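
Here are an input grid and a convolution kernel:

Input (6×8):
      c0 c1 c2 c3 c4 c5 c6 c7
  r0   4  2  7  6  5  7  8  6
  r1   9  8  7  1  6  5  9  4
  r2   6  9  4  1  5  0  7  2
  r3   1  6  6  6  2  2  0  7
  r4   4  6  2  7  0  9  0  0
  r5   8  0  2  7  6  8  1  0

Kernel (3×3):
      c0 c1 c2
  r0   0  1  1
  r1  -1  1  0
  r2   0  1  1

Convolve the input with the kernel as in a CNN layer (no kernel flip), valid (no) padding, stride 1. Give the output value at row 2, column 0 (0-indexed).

26

The receptive field on the input at this output position is [6 9 4 / 1 6 6 / 4 6 2]. Elementwise product with the kernel and sum: 9·1 + 4·1 + 1·-1 + 6·1 + 6·1 + 2·1.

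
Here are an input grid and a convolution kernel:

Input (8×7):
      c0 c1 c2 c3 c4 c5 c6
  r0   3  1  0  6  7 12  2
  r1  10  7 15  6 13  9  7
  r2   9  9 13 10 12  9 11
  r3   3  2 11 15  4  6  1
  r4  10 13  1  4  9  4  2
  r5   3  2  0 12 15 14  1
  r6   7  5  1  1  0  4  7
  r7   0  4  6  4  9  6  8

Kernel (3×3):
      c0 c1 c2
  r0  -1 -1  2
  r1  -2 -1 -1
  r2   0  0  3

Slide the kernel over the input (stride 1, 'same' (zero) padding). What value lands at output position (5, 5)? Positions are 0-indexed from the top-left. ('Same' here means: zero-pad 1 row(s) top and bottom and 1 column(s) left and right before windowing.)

-33

The receptive field on the zero-padded input at this output position is [9 4 2 / 15 14 1 / 0 4 7]. Elementwise product with the kernel and sum: 9·-1 + 4·-1 + 2·2 + 15·-2 + 14·-1 + 1·-1 + 7·3.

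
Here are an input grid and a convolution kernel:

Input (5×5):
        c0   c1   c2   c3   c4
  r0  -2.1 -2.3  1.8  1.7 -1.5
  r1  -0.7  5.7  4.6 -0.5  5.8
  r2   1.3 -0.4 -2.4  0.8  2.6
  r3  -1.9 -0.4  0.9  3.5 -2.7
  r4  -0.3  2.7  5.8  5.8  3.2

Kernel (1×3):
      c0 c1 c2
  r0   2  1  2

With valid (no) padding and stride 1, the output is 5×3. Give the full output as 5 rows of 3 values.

-2.9 0.6 2.3
13.5 15 20.3
-2.6 -1.6 1.2
-2.4 7.1 -0.1
13.7 22.8 23.8

Output[0,0]: The receptive field on the input at this output position is [-2.1 -2.3 1.8]. Elementwise product with the kernel and sum: -2.1·2 + -2.3·1 + 1.8·2.
Output[0,1]: The receptive field on the input at this output position is [-2.3 1.8 1.7]. Elementwise product with the kernel and sum: -2.3·2 + 1.8·1 + 1.7·2.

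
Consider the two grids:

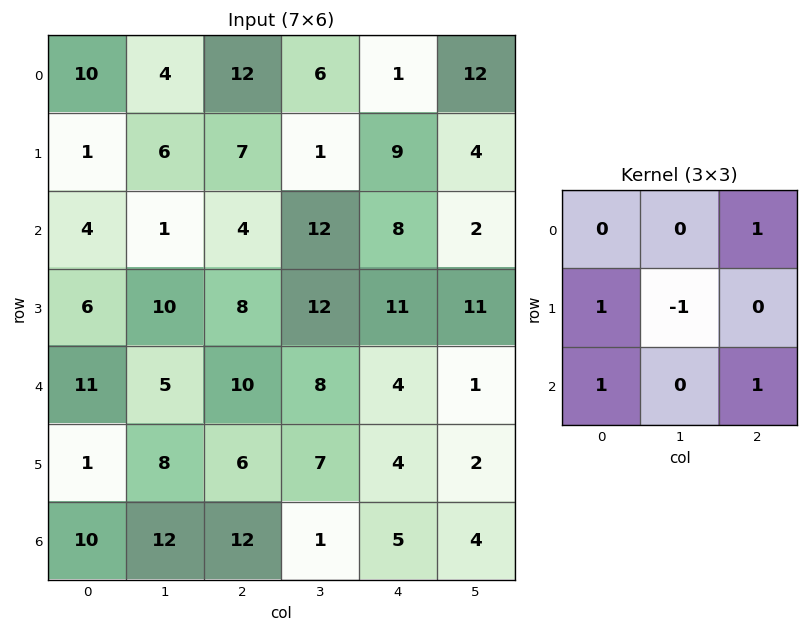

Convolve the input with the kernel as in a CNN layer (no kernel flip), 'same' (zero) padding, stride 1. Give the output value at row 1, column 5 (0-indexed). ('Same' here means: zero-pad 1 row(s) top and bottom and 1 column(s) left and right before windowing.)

13

The receptive field on the zero-padded input at this output position is [1 12 0 / 9 4 0 / 8 2 0]. Elementwise product with the kernel and sum: 0·1 + 9·1 + 4·-1 + 8·1 + 0·1.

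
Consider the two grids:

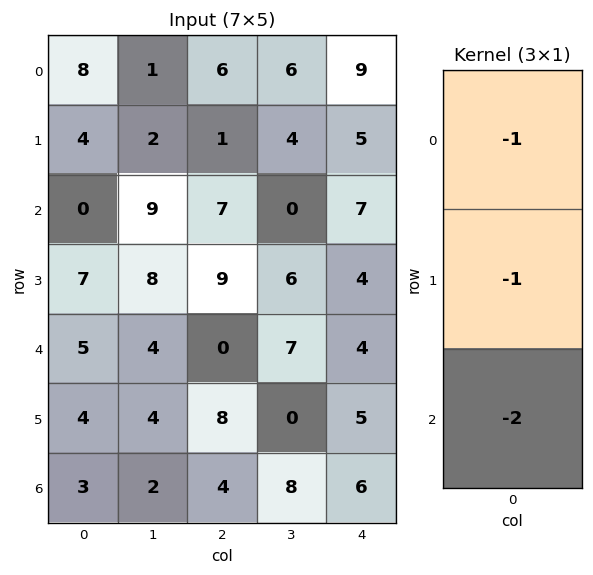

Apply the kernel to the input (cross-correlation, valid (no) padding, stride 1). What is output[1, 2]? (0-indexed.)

-26

The receptive field on the input at this output position is [1 / 7 / 9]. Elementwise product with the kernel and sum: 1·-1 + 7·-1 + 9·-2.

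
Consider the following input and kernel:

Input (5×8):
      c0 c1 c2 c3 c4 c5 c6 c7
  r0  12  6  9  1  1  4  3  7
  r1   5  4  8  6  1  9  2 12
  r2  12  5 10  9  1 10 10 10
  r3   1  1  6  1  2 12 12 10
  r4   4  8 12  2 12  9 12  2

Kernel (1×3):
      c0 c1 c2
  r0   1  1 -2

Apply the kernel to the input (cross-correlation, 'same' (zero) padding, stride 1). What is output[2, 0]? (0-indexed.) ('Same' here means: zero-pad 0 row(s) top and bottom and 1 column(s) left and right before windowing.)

The receptive field on the zero-padded input at this output position is [0 12 5]. Elementwise product with the kernel and sum: 0·1 + 12·1 + 5·-2.

2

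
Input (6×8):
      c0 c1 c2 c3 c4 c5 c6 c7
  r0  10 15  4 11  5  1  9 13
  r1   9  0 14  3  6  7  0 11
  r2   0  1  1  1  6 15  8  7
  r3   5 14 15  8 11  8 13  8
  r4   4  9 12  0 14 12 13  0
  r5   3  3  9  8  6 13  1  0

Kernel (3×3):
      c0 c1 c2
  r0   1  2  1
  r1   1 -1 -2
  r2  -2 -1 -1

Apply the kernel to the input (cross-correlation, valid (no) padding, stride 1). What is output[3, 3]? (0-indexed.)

-35

The receptive field on the input at this output position is [8 11 8 / 0 14 12 / 8 6 13]. Elementwise product with the kernel and sum: 8·1 + 11·2 + 8·1 + 0·1 + 14·-1 + 12·-2 + 8·-2 + 6·-1 + 13·-1.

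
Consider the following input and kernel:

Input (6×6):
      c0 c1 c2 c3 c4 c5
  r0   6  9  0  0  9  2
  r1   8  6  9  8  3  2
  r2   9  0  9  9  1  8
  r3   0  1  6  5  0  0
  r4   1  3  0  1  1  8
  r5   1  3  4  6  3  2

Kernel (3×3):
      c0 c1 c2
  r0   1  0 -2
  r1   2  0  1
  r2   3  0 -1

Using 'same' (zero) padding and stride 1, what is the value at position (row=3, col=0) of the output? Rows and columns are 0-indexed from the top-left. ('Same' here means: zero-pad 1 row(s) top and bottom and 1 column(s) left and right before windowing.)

The receptive field on the zero-padded input at this output position is [0 9 0 / 0 0 1 / 0 1 3]. Elementwise product with the kernel and sum: 0·1 + 0·-2 + 0·2 + 1·1 + 0·3 + 3·-1.

-2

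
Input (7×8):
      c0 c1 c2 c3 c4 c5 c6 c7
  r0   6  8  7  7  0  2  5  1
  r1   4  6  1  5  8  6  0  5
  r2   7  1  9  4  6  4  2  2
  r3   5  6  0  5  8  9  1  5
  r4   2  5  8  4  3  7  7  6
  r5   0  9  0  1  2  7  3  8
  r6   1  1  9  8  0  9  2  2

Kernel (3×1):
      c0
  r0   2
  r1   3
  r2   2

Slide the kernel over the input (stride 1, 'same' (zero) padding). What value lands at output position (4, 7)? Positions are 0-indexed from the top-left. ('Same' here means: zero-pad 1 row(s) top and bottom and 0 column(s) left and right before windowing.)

The receptive field on the zero-padded input at this output position is [5 / 6 / 8]. Elementwise product with the kernel and sum: 5·2 + 6·3 + 8·2.

44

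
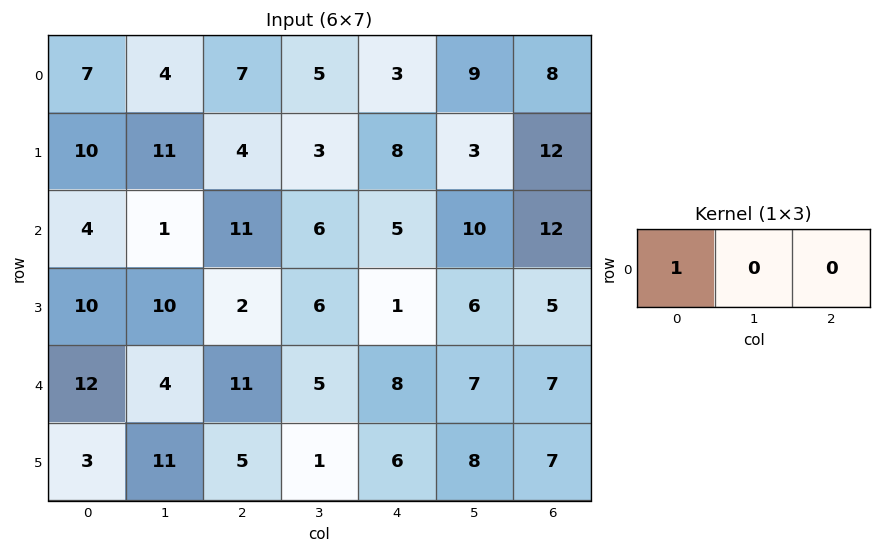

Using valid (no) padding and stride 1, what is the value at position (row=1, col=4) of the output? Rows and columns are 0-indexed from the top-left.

The receptive field on the input at this output position is [8 3 12]. Elementwise product with the kernel and sum: 8·1.

8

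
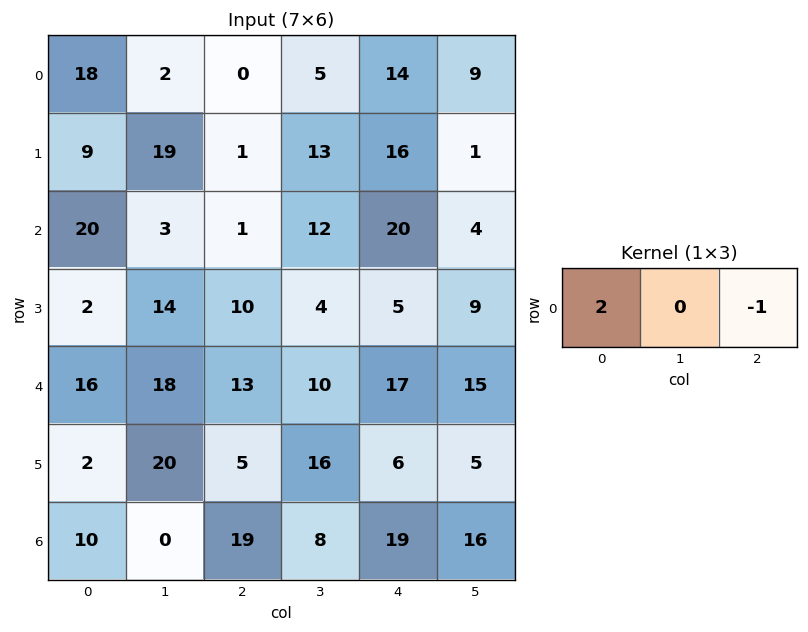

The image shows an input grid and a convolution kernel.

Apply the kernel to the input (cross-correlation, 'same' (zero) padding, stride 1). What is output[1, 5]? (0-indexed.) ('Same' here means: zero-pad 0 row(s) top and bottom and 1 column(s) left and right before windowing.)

The receptive field on the zero-padded input at this output position is [16 1 0]. Elementwise product with the kernel and sum: 16·2 + 0·-1.

32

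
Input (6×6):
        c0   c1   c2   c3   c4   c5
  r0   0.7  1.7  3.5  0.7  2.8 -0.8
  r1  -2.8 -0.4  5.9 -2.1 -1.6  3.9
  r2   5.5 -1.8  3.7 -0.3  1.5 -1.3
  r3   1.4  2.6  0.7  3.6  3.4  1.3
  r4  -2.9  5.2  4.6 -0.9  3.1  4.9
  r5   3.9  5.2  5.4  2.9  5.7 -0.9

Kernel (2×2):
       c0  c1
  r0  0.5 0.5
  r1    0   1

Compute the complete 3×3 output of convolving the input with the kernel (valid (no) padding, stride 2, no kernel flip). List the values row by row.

Output[0,0]: The receptive field on the input at this output position is [0.7 1.7 / -2.8 -0.4]. Elementwise product with the kernel and sum: 0.7·0.5 + 1.7·0.5 + -0.4·1.

0.8 0 4.9
4.45 5.3 1.4
6.35 4.75 3.1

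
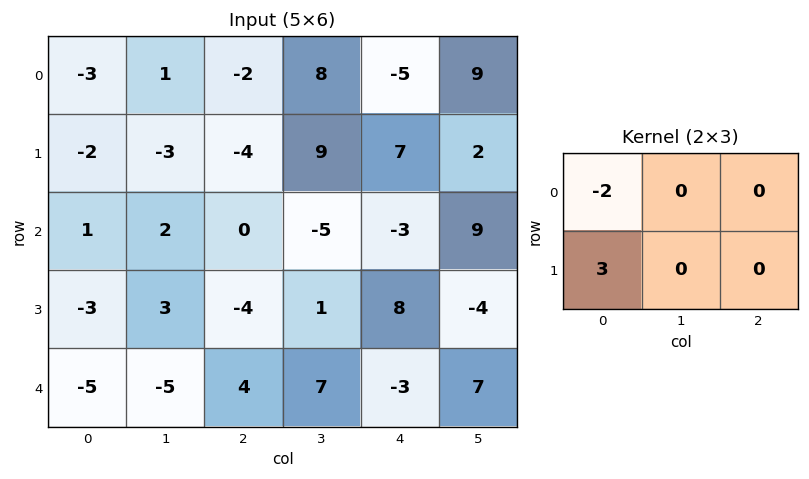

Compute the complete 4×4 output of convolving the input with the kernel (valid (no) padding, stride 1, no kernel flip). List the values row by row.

Output[0,0]: The receptive field on the input at this output position is [-3 1 -2 / -2 -3 -4]. Elementwise product with the kernel and sum: -3·-2 + -2·3.
Output[0,1]: The receptive field on the input at this output position is [1 -2 8 / -3 -4 9]. Elementwise product with the kernel and sum: 1·-2 + -3·3.

0 -11 -8 11
7 12 8 -33
-11 5 -12 13
-9 -21 20 19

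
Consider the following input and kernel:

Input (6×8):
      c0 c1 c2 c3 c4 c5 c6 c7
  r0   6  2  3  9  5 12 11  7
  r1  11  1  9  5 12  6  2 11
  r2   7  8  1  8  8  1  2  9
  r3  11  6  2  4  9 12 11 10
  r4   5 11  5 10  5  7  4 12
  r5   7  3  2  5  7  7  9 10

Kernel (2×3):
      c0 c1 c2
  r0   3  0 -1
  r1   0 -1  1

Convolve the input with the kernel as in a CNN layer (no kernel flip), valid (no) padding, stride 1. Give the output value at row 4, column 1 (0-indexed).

The receptive field on the input at this output position is [11 5 10 / 3 2 5]. Elementwise product with the kernel and sum: 11·3 + 10·-1 + 2·-1 + 5·1.

26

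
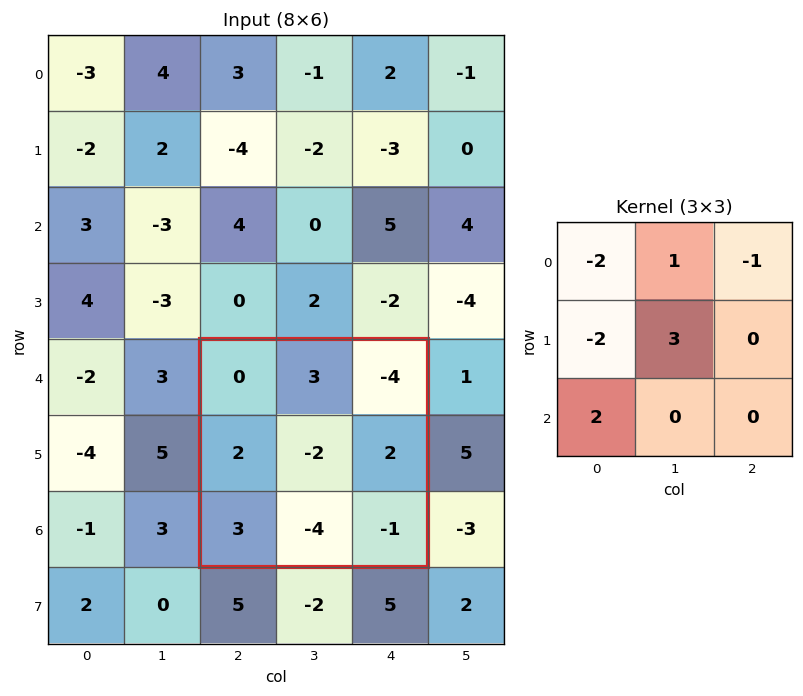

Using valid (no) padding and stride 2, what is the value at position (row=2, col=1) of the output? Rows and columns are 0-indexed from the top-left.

3

The receptive field on the input at this output position is [0 3 -4 / 2 -2 2 / 3 -4 -1]. Elementwise product with the kernel and sum: 0·-2 + 3·1 + -4·-1 + 2·-2 + -2·3 + 3·2.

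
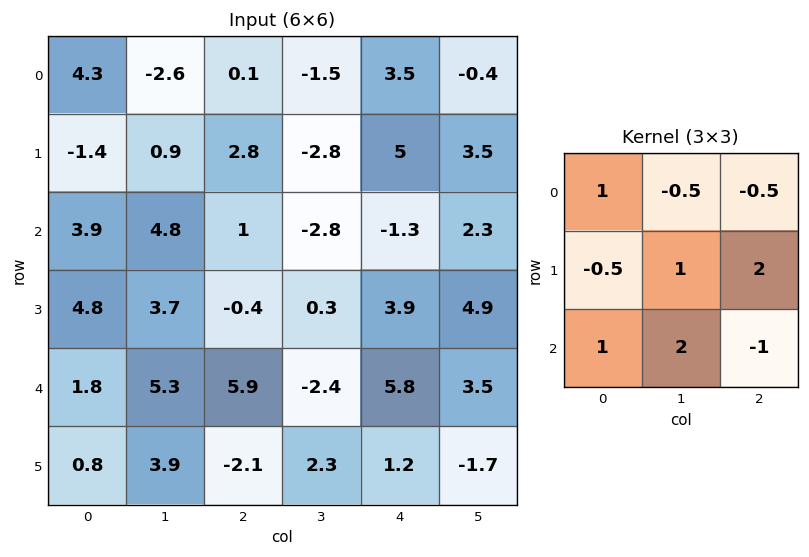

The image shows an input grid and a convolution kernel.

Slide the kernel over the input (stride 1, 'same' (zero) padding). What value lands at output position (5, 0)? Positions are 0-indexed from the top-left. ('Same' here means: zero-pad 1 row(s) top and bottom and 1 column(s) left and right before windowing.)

The receptive field on the zero-padded input at this output position is [0 1.8 5.3 / 0 0.8 3.9 / 0 0 0]. Elementwise product with the kernel and sum: 0·1 + 1.8·-0.5 + 5.3·-0.5 + 0·-0.5 + 0.8·1 + 3.9·2 + 0·1 + 0·2 + 0·-1.

5.05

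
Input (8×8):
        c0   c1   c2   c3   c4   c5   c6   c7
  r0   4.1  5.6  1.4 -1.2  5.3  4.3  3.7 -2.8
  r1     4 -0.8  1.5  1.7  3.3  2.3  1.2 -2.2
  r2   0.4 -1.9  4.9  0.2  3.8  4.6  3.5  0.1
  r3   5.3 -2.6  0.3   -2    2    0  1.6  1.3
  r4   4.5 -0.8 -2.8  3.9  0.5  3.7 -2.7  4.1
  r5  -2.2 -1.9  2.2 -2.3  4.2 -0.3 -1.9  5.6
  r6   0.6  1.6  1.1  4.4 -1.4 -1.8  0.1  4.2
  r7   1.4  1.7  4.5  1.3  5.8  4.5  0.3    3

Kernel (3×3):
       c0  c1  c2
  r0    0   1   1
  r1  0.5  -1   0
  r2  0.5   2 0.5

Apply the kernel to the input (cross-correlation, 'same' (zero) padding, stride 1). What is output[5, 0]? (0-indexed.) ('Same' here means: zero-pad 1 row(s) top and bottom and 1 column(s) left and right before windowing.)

7.9

The receptive field on the zero-padded input at this output position is [0 4.5 -0.8 / 0 -2.2 -1.9 / 0 0.6 1.6]. Elementwise product with the kernel and sum: 4.5·1 + -0.8·1 + 0·0.5 + -2.2·-1 + 0·0.5 + 0.6·2 + 1.6·0.5.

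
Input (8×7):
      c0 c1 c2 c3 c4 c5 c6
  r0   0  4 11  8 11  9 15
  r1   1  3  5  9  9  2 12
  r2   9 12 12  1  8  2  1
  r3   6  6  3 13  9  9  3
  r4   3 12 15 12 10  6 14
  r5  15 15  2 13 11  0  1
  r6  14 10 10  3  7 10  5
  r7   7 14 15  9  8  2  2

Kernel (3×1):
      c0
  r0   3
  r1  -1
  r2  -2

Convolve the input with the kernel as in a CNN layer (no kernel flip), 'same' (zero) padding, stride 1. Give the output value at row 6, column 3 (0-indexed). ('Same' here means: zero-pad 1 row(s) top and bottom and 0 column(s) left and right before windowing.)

The receptive field on the zero-padded input at this output position is [13 / 3 / 9]. Elementwise product with the kernel and sum: 13·3 + 3·-1 + 9·-2.

18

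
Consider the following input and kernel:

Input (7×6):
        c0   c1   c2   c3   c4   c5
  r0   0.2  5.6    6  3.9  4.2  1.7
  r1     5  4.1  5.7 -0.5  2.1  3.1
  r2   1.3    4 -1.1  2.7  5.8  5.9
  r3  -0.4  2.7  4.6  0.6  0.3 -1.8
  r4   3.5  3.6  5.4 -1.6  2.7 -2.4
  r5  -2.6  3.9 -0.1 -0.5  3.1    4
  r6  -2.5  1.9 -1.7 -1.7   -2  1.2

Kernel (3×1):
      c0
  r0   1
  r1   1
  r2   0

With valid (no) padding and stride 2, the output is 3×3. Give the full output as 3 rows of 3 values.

5.2 11.7 6.3
0.9 3.5 6.1
0.9 5.3 5.8

Output[0,0]: The receptive field on the input at this output position is [0.2 / 5 / 1.3]. Elementwise product with the kernel and sum: 0.2·1 + 5·1.
Output[0,1]: The receptive field on the input at this output position is [6 / 5.7 / -1.1]. Elementwise product with the kernel and sum: 6·1 + 5.7·1.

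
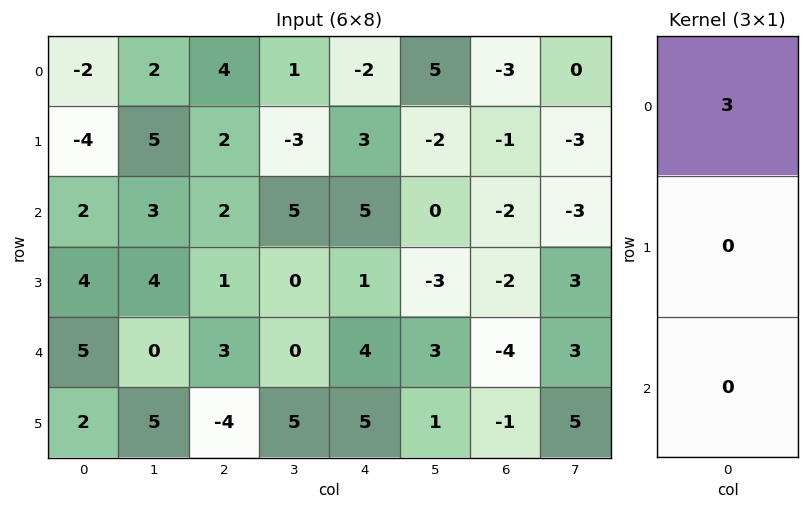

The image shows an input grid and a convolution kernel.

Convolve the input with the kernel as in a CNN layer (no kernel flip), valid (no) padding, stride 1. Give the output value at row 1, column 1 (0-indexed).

15

The receptive field on the input at this output position is [5 / 3 / 4]. Elementwise product with the kernel and sum: 5·3.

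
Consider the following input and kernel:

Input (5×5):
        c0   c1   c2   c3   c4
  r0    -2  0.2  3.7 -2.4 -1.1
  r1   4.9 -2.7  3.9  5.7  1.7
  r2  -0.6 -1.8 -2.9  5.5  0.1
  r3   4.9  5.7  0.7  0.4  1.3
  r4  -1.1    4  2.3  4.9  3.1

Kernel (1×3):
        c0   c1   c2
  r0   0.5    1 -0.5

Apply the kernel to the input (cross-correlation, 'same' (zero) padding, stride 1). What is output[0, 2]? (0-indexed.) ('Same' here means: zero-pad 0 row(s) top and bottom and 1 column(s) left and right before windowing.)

5

The receptive field on the zero-padded input at this output position is [0.2 3.7 -2.4]. Elementwise product with the kernel and sum: 0.2·0.5 + 3.7·1 + -2.4·-0.5.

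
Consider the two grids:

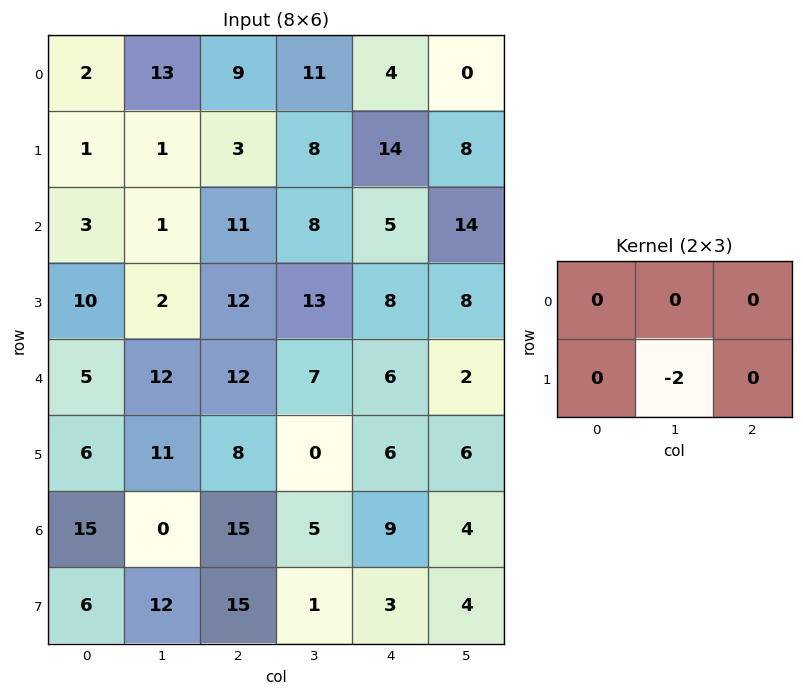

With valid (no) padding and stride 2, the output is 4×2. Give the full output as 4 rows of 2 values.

-2 -16
-4 -26
-22 0
-24 -2

Output[0,0]: The receptive field on the input at this output position is [2 13 9 / 1 1 3]. Elementwise product with the kernel and sum: 1·-2.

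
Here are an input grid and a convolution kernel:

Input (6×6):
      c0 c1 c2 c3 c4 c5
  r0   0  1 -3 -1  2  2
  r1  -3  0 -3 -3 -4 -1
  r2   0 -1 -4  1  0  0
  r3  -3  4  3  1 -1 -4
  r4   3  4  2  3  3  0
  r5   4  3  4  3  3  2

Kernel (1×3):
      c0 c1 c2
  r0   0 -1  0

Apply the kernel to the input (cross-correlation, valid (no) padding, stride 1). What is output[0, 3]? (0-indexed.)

-2

The receptive field on the input at this output position is [-1 2 2]. Elementwise product with the kernel and sum: 2·-1.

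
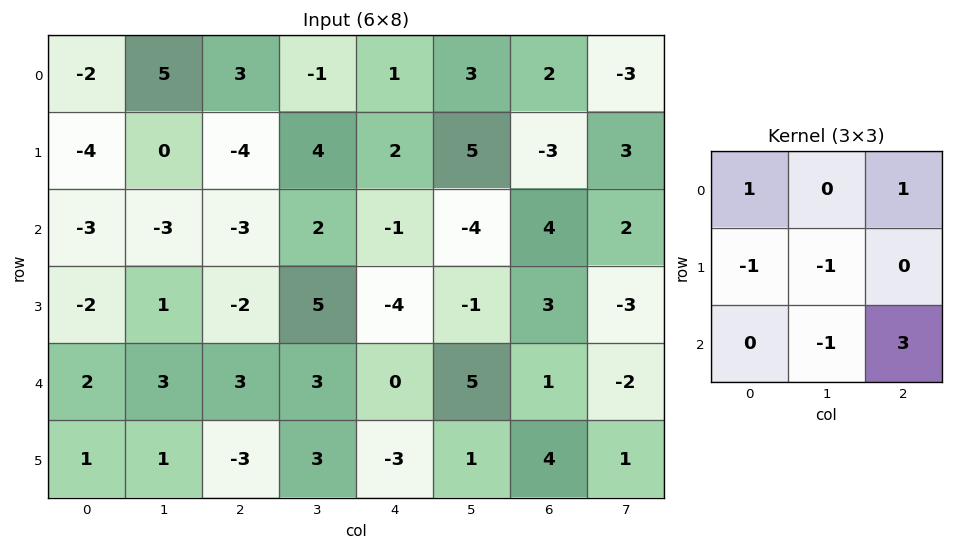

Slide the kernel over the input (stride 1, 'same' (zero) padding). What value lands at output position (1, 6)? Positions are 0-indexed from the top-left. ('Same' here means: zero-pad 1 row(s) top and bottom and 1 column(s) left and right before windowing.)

0

The receptive field on the zero-padded input at this output position is [3 2 -3 / 5 -3 3 / -4 4 2]. Elementwise product with the kernel and sum: 3·1 + -3·1 + 5·-1 + -3·-1 + 4·-1 + 2·3.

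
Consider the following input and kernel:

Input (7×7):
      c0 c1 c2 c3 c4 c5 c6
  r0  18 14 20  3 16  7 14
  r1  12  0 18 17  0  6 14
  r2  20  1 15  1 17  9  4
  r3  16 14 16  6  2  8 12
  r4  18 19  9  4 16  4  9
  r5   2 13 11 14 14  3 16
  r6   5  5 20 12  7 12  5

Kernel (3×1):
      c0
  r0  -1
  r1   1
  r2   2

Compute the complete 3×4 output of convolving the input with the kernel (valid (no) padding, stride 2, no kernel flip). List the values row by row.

34 28 18 8
32 19 17 26
-6 42 12 17

Output[0,0]: The receptive field on the input at this output position is [18 / 12 / 20]. Elementwise product with the kernel and sum: 18·-1 + 12·1 + 20·2.
Output[0,1]: The receptive field on the input at this output position is [20 / 18 / 15]. Elementwise product with the kernel and sum: 20·-1 + 18·1 + 15·2.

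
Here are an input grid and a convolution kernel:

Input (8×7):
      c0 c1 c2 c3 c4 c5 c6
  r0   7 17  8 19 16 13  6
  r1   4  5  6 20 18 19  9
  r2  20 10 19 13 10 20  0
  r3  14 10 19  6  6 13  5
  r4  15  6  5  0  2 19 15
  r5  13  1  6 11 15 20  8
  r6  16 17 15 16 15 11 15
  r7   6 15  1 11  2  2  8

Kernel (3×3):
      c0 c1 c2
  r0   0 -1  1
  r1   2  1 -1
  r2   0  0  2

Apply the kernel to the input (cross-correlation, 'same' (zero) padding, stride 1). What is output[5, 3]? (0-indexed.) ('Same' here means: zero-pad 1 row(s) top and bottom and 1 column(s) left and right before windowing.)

40

The receptive field on the zero-padded input at this output position is [5 0 2 / 6 11 15 / 15 16 15]. Elementwise product with the kernel and sum: 0·-1 + 2·1 + 6·2 + 11·1 + 15·-1 + 15·2.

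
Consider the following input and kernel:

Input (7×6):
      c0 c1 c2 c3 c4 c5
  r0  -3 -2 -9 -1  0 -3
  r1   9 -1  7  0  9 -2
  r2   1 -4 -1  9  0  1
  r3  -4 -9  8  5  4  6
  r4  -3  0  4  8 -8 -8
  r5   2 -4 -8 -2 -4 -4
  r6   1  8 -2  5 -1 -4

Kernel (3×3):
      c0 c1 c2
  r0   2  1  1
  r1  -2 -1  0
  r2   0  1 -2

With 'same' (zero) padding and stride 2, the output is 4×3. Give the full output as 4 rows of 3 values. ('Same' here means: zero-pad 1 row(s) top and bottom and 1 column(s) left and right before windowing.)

14 20 15
21 12 -19
0 -13 16
-3 -32 -21

Output[0,0]: The receptive field on the zero-padded input at this output position is [0 0 0 / 0 -3 -2 / 0 9 -1]. Elementwise product with the kernel and sum: 0·2 + 0·1 + 0·1 + 0·-2 + -3·-1 + 9·1 + -1·-2.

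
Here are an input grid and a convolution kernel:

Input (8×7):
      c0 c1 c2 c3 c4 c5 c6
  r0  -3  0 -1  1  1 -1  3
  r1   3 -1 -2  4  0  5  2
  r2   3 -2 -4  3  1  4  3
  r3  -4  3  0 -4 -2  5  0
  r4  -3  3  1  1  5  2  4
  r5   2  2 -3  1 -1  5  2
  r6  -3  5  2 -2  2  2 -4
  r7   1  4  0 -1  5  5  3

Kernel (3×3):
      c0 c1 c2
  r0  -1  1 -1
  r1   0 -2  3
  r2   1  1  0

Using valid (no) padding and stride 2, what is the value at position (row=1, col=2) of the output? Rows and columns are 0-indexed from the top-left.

The receptive field on the input at this output position is [1 4 3 / -2 5 0 / 5 2 4]. Elementwise product with the kernel and sum: 1·-1 + 4·1 + 3·-1 + 5·-2 + 0·3 + 5·1 + 2·1.

-3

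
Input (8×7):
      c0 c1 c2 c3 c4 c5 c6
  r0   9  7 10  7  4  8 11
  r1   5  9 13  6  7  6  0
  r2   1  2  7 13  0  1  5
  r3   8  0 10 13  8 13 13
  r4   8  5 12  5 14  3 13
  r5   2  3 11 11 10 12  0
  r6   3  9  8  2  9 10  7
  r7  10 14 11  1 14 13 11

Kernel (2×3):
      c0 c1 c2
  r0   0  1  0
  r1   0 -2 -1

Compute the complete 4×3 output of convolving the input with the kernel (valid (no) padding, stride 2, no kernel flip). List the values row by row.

Output[0,0]: The receptive field on the input at this output position is [9 7 10 / 5 9 13]. Elementwise product with the kernel and sum: 7·1 + 9·-2 + 13·-1.
Output[0,1]: The receptive field on the input at this output position is [10 7 4 / 13 6 7]. Elementwise product with the kernel and sum: 7·1 + 6·-2 + 7·-1.

-24 -12 -4
-8 -21 -38
-12 -27 -21
-30 -14 -27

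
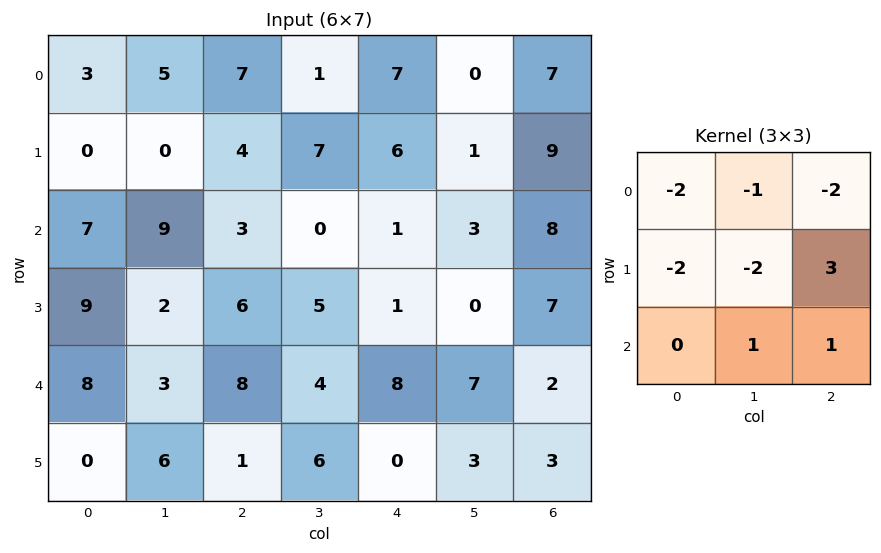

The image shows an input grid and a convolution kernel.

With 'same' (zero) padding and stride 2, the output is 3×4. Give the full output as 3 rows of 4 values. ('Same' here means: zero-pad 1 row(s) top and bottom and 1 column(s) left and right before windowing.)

9 -10 -9 -5
24 -31 -14 -26
-14 -23 -11 -22

Output[0,0]: The receptive field on the zero-padded input at this output position is [0 0 0 / 0 3 5 / 0 0 0]. Elementwise product with the kernel and sum: 0·-2 + 0·-1 + 0·-2 + 0·-2 + 3·-2 + 5·3 + 0·1 + 0·1.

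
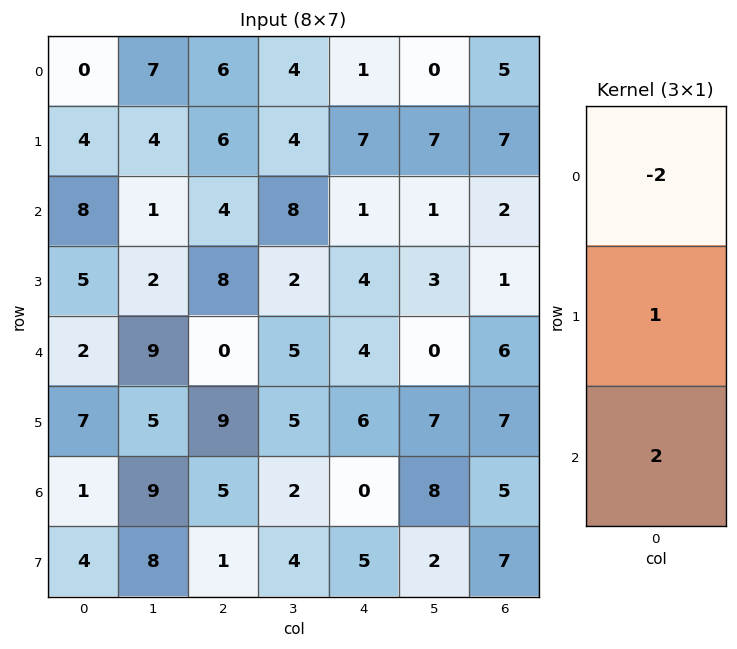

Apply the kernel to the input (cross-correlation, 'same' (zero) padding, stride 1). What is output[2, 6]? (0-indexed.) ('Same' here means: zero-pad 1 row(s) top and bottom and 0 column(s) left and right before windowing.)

-10

The receptive field on the zero-padded input at this output position is [7 / 2 / 1]. Elementwise product with the kernel and sum: 7·-2 + 2·1 + 1·2.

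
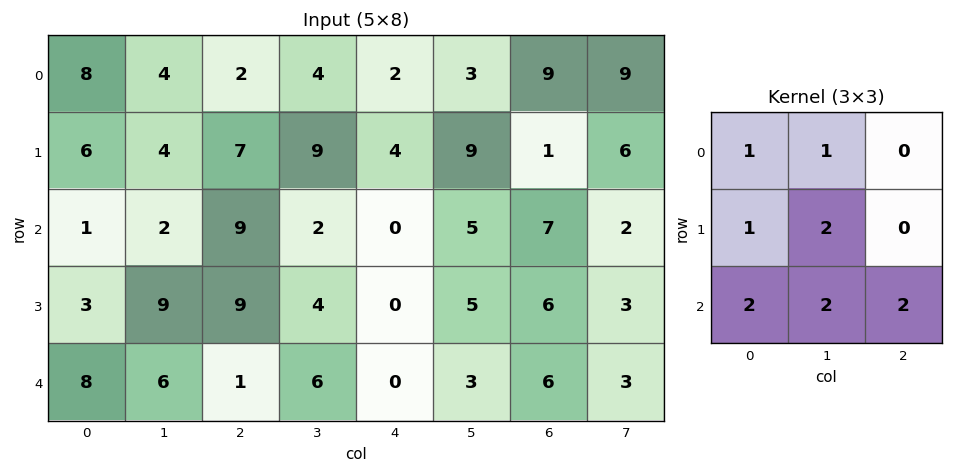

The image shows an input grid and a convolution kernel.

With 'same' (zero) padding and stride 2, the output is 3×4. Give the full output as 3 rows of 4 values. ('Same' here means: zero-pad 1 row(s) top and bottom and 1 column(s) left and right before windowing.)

Output[0,0]: The receptive field on the zero-padded input at this output position is [0 0 0 / 0 8 4 / 0 6 4]. Elementwise product with the kernel and sum: 0·1 + 0·1 + 0·1 + 8·2 + 0·2 + 6·2 + 4·2.
Output[0,1]: The receptive field on the zero-padded input at this output position is [0 0 0 / 4 2 4 / 4 7 9]. Elementwise product with the kernel and sum: 0·1 + 0·1 + 4·1 + 2·2 + 4·2 + 7·2 + 9·2.

36 48 52 53
32 75 33 57
19 26 10 26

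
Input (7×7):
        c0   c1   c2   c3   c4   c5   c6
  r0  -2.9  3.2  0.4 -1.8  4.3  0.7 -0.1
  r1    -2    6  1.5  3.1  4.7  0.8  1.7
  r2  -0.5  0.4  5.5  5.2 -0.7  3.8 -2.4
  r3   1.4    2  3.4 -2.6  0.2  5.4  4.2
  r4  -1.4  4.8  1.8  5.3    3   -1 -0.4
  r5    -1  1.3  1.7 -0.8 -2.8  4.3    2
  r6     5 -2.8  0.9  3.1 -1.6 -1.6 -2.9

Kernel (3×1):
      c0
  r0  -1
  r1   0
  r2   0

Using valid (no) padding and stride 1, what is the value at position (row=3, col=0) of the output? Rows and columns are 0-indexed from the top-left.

The receptive field on the input at this output position is [1.4 / -1.4 / -1]. Elementwise product with the kernel and sum: 1.4·-1.

-1.4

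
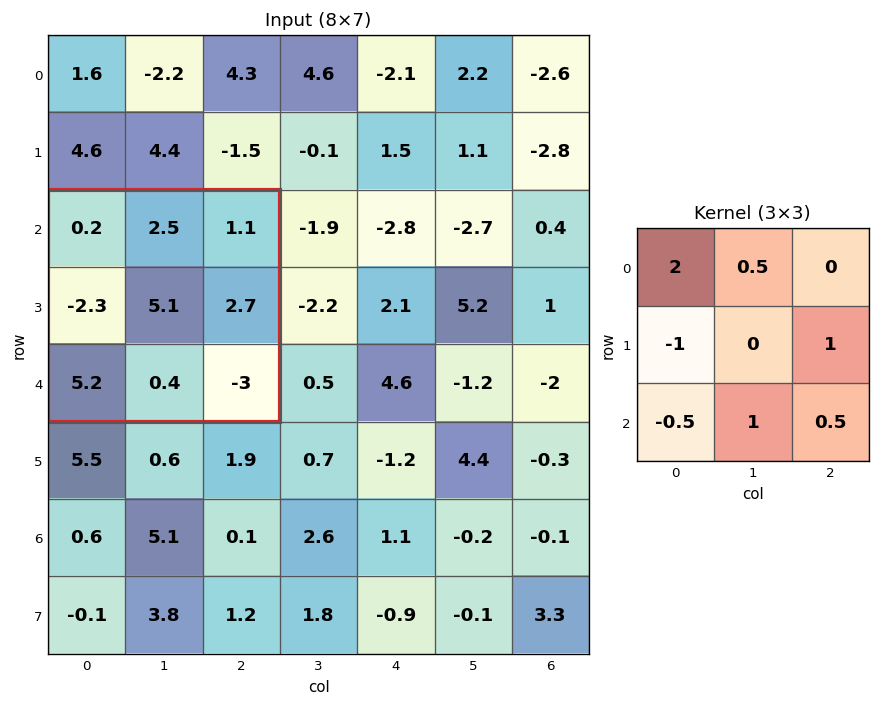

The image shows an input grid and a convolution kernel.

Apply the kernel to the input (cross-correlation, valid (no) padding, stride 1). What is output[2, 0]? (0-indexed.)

2.95

The receptive field on the input at this output position is [0.2 2.5 1.1 / -2.3 5.1 2.7 / 5.2 0.4 -3]. Elementwise product with the kernel and sum: 0.2·2 + 2.5·0.5 + -2.3·-1 + 2.7·1 + 5.2·-0.5 + 0.4·1 + -3·0.5.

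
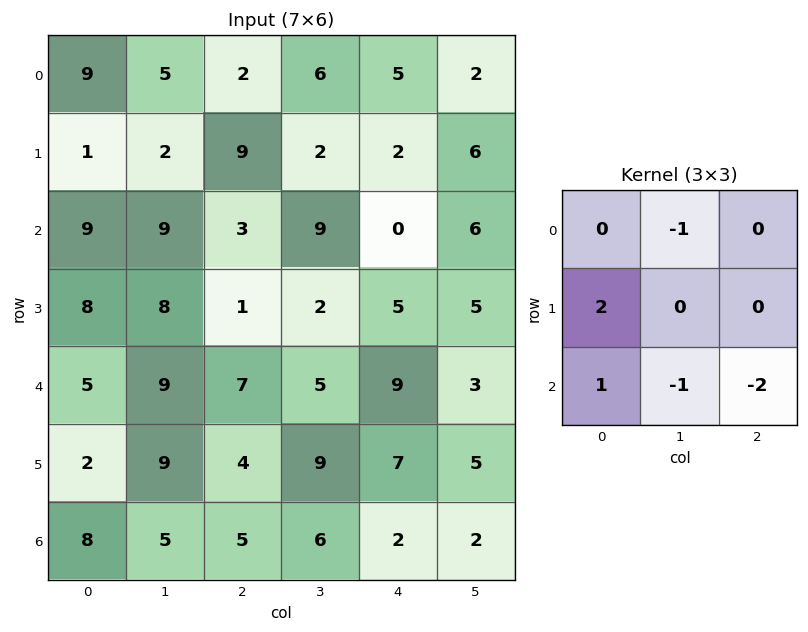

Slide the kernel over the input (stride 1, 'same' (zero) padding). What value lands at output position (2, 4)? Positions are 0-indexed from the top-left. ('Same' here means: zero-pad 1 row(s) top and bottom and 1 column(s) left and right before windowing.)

3

The receptive field on the zero-padded input at this output position is [2 2 6 / 9 0 6 / 2 5 5]. Elementwise product with the kernel and sum: 2·-1 + 9·2 + 2·1 + 5·-1 + 5·-2.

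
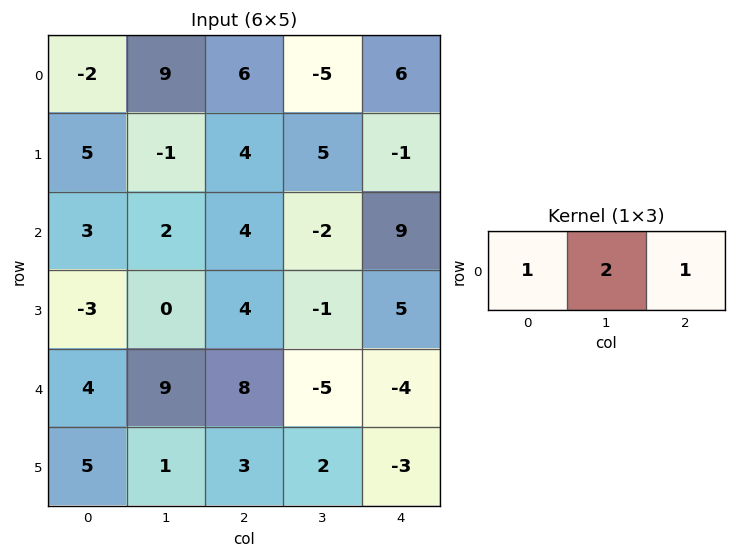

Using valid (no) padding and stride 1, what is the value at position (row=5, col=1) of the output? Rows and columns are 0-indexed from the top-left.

The receptive field on the input at this output position is [1 3 2]. Elementwise product with the kernel and sum: 1·1 + 3·2 + 2·1.

9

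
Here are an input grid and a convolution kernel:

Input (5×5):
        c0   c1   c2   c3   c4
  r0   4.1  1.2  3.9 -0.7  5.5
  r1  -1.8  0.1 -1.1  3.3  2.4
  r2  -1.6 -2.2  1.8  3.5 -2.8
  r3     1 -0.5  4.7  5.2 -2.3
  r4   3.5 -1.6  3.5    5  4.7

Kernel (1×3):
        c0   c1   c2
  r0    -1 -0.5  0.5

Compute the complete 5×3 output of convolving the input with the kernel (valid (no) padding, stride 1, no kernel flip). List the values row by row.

Output[0,0]: The receptive field on the input at this output position is [4.1 1.2 3.9]. Elementwise product with the kernel and sum: 4.1·-1 + 1.2·-0.5 + 3.9·0.5.

-2.75 -3.5 -0.8
1.2 2.1 0.65
3.6 3.05 -4.95
1.6 0.75 -8.45
-0.95 2.35 -3.65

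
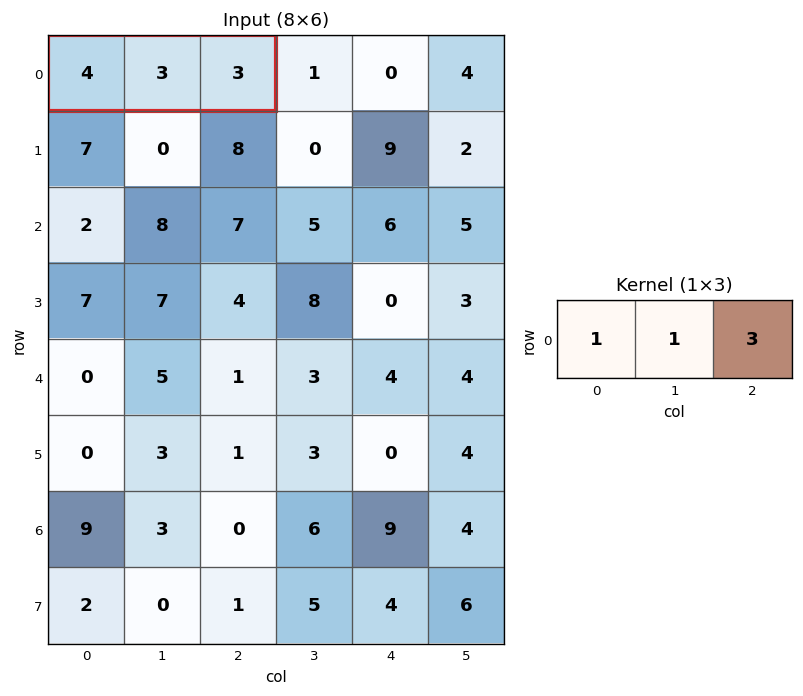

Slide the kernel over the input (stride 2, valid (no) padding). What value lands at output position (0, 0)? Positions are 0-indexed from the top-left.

The receptive field on the input at this output position is [4 3 3]. Elementwise product with the kernel and sum: 4·1 + 3·1 + 3·3.

16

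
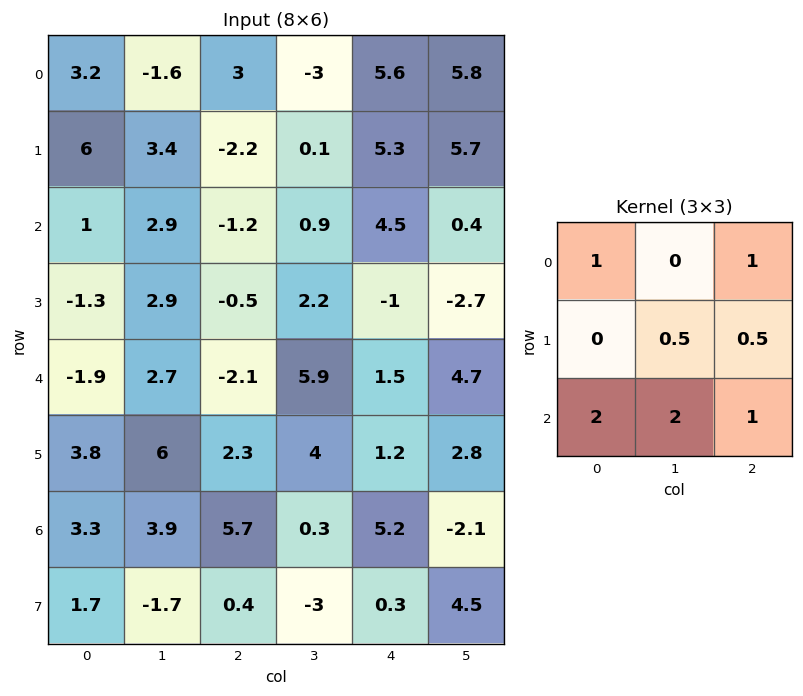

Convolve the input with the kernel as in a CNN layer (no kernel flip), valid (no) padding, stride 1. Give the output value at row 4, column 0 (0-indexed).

20.25

The receptive field on the input at this output position is [-1.9 2.7 -2.1 / 3.8 6 2.3 / 3.3 3.9 5.7]. Elementwise product with the kernel and sum: -1.9·1 + -2.1·1 + 6·0.5 + 2.3·0.5 + 3.3·2 + 3.9·2 + 5.7·1.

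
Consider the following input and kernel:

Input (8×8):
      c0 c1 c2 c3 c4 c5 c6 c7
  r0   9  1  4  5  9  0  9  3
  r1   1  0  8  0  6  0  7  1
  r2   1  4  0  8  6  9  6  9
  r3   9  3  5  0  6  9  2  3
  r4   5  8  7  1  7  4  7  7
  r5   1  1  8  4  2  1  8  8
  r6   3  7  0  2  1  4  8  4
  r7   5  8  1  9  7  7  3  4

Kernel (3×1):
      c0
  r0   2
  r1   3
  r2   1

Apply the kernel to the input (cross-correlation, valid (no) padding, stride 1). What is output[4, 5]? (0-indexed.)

The receptive field on the input at this output position is [4 / 1 / 4]. Elementwise product with the kernel and sum: 4·2 + 1·3 + 4·1.

15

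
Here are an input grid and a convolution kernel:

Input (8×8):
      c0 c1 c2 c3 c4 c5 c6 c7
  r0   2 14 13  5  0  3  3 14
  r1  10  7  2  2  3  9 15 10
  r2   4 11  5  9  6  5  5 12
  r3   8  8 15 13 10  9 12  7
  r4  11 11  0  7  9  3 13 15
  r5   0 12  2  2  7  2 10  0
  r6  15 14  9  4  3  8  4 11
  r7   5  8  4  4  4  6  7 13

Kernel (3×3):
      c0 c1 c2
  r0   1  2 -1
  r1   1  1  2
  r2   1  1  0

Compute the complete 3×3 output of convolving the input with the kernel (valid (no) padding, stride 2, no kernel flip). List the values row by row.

Output[0,0]: The receptive field on the input at this output position is [2 14 13 / 10 7 2 / 4 11 5]. Elementwise product with the kernel and sum: 2·1 + 14·2 + 13·-1 + 10·1 + 7·1 + 2·2 + 4·1 + 11·1.

53 47 56
89 72 66
78 36 42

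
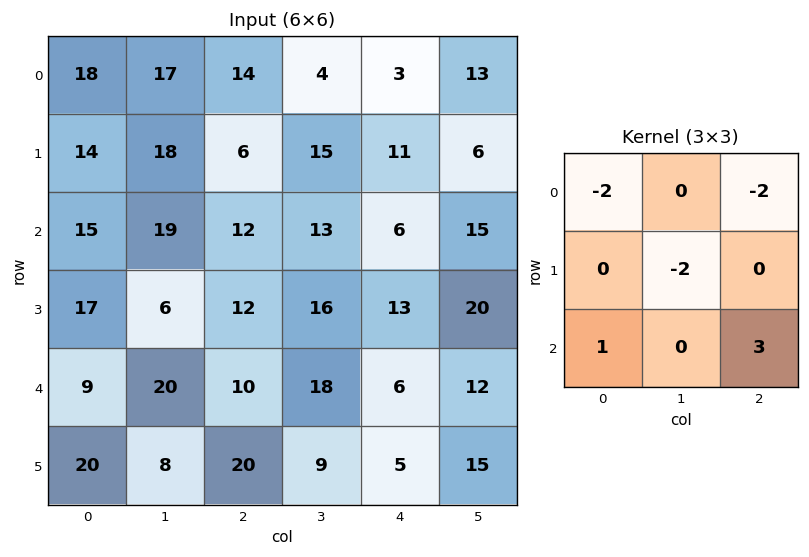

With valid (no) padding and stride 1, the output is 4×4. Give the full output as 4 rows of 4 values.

-49 4 -34 2
-25 -36 -9 22
-27 -14 -40 -28
-18 -29 -51 -30

Output[0,0]: The receptive field on the input at this output position is [18 17 14 / 14 18 6 / 15 19 12]. Elementwise product with the kernel and sum: 18·-2 + 14·-2 + 18·-2 + 15·1 + 12·3.
Output[0,1]: The receptive field on the input at this output position is [17 14 4 / 18 6 15 / 19 12 13]. Elementwise product with the kernel and sum: 17·-2 + 4·-2 + 6·-2 + 19·1 + 13·3.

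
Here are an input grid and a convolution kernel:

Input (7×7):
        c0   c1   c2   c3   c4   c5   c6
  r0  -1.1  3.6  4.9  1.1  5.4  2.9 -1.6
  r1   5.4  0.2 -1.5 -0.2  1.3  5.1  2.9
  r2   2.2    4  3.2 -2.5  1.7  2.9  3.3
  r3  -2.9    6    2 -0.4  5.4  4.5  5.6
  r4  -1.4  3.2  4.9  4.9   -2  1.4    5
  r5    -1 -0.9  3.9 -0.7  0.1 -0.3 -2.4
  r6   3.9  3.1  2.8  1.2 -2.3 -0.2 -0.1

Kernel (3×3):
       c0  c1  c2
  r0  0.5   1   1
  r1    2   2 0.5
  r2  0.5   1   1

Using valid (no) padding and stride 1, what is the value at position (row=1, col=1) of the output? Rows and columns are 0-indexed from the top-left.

The receptive field on the input at this output position is [0.2 -1.5 -0.2 / 4 3.2 -2.5 / 6 2 -0.4]. Elementwise product with the kernel and sum: 0.2·0.5 + -1.5·1 + -0.2·1 + 4·2 + 3.2·2 + -2.5·0.5 + 6·0.5 + 2·1 + -0.4·1.

16.15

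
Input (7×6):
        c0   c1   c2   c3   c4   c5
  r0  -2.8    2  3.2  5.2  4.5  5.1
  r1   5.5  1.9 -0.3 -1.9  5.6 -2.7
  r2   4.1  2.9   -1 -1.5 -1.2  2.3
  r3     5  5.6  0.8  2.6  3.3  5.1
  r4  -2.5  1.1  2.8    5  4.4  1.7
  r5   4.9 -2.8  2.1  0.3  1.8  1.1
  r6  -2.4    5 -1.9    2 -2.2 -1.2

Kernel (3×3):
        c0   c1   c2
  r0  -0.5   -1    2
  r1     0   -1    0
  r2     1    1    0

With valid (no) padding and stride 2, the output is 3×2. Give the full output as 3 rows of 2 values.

10.9 1.6
-13.95 4.8
11.15 2.2

Output[0,0]: The receptive field on the input at this output position is [-2.8 2 3.2 / 5.5 1.9 -0.3 / 4.1 2.9 -1]. Elementwise product with the kernel and sum: -2.8·-0.5 + 2·-1 + 3.2·2 + 1.9·-1 + 4.1·1 + 2.9·1.
Output[0,1]: The receptive field on the input at this output position is [3.2 5.2 4.5 / -0.3 -1.9 5.6 / -1 -1.5 -1.2]. Elementwise product with the kernel and sum: 3.2·-0.5 + 5.2·-1 + 4.5·2 + -1.9·-1 + -1·1 + -1.5·1.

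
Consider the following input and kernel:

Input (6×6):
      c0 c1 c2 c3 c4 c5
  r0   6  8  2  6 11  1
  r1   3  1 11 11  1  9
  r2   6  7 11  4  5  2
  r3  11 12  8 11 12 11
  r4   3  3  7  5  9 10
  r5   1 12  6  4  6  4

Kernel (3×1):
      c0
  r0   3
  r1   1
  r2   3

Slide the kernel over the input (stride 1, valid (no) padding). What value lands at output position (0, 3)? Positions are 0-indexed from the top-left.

41

The receptive field on the input at this output position is [6 / 11 / 4]. Elementwise product with the kernel and sum: 6·3 + 11·1 + 4·3.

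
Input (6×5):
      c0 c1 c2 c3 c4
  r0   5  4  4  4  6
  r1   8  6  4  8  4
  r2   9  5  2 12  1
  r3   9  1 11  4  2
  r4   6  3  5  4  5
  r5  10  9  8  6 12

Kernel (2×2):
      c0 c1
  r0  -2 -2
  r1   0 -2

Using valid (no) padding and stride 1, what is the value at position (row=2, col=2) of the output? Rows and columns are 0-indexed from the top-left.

The receptive field on the input at this output position is [2 12 / 11 4]. Elementwise product with the kernel and sum: 2·-2 + 12·-2 + 4·-2.

-36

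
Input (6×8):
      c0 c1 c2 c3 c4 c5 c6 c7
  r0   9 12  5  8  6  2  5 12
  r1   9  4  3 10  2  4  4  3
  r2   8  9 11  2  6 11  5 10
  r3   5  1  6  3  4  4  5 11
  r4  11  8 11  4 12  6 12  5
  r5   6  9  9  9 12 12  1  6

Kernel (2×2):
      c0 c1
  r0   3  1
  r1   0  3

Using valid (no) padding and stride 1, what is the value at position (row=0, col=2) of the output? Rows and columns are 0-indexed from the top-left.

The receptive field on the input at this output position is [5 8 / 3 10]. Elementwise product with the kernel and sum: 5·3 + 8·1 + 10·3.

53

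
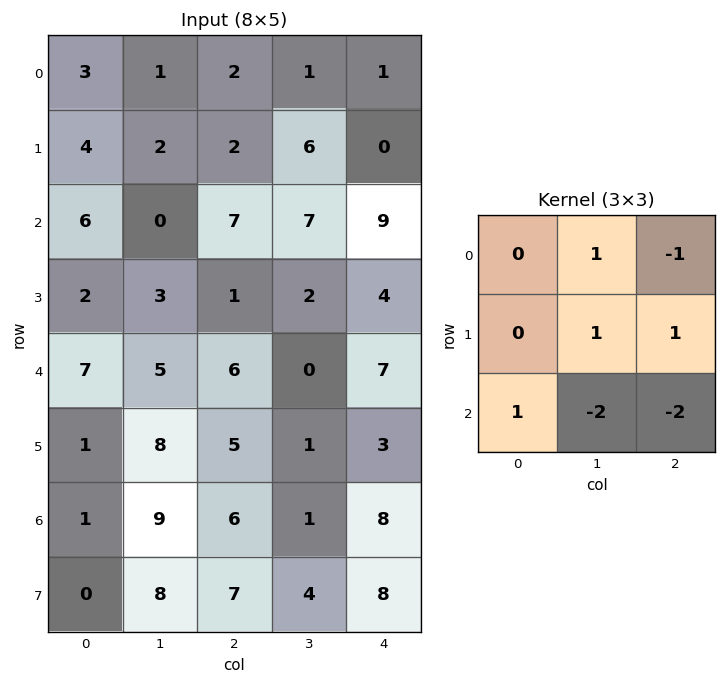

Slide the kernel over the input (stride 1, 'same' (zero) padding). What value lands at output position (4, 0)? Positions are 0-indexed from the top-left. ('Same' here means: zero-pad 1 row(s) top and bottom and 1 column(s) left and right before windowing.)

-7

The receptive field on the zero-padded input at this output position is [0 2 3 / 0 7 5 / 0 1 8]. Elementwise product with the kernel and sum: 2·1 + 3·-1 + 7·1 + 5·1 + 0·1 + 1·-2 + 8·-2.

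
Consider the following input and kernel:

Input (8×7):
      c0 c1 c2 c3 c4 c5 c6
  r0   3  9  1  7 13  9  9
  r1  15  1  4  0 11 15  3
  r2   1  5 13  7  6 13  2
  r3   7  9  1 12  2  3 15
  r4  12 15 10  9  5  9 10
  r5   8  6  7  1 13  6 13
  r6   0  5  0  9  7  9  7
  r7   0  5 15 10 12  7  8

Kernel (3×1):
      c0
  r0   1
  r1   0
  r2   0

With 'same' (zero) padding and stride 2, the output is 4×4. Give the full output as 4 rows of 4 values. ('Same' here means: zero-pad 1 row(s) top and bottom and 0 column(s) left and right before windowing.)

Output[0,0]: The receptive field on the zero-padded input at this output position is [0 / 3 / 15]. Elementwise product with the kernel and sum: 0·1.

0 0 0 0
15 4 11 3
7 1 2 15
8 7 13 13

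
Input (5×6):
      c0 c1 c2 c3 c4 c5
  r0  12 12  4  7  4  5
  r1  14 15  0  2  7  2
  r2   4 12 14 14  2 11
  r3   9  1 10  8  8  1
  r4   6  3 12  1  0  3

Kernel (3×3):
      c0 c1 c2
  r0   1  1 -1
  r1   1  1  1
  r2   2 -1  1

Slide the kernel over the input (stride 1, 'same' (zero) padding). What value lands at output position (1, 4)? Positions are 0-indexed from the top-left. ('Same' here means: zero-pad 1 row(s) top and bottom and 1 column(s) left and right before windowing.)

54

The receptive field on the zero-padded input at this output position is [7 4 5 / 2 7 2 / 14 2 11]. Elementwise product with the kernel and sum: 7·1 + 4·1 + 5·-1 + 2·1 + 7·1 + 2·1 + 14·2 + 2·-1 + 11·1.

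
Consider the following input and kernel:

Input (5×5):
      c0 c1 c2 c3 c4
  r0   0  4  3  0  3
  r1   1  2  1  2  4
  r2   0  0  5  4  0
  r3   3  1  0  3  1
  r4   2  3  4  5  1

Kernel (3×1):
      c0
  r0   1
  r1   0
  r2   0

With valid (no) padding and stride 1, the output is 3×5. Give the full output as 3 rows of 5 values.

Output[0,0]: The receptive field on the input at this output position is [0 / 1 / 0]. Elementwise product with the kernel and sum: 0·1.

0 4 3 0 3
1 2 1 2 4
0 0 5 4 0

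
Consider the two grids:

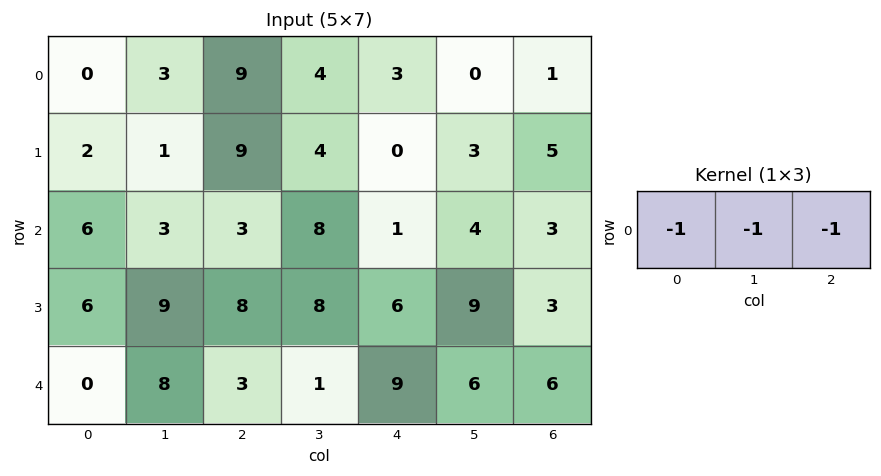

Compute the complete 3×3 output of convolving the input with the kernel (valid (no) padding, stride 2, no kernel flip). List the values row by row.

-12 -16 -4
-12 -12 -8
-11 -13 -21

Output[0,0]: The receptive field on the input at this output position is [0 3 9]. Elementwise product with the kernel and sum: 0·-1 + 3·-1 + 9·-1.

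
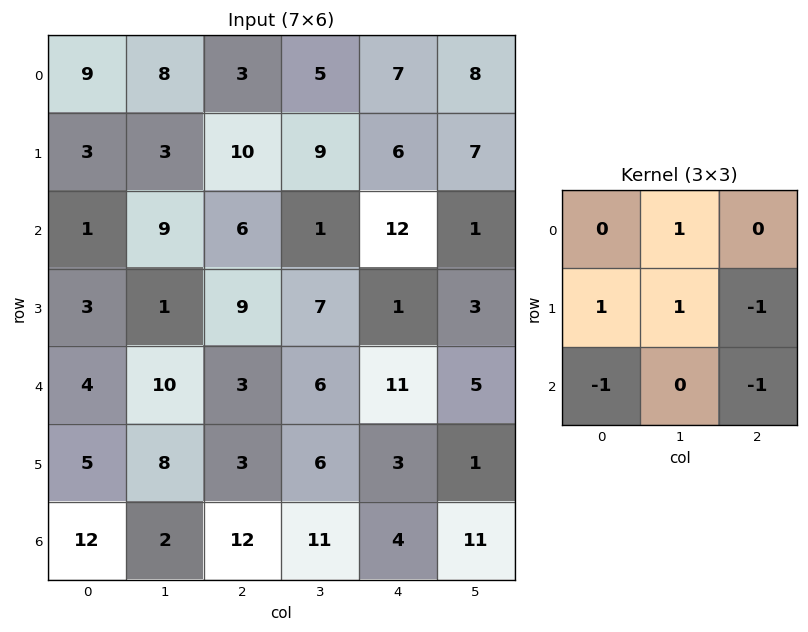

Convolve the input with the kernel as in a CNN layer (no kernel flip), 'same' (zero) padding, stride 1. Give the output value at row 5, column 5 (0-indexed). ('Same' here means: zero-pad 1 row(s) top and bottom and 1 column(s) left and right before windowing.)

5

The receptive field on the zero-padded input at this output position is [11 5 0 / 3 1 0 / 4 11 0]. Elementwise product with the kernel and sum: 5·1 + 3·1 + 1·1 + 0·-1 + 4·-1 + 0·-1.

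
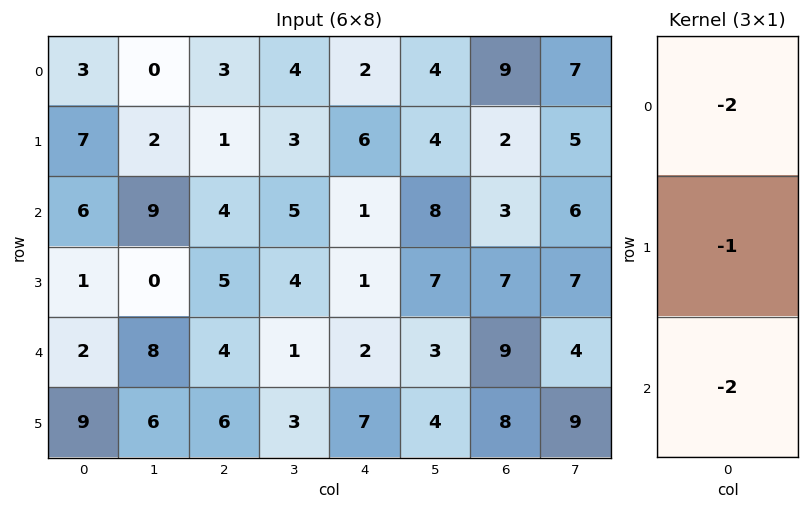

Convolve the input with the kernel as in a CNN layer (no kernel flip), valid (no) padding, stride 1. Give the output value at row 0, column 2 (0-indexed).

The receptive field on the input at this output position is [3 / 1 / 4]. Elementwise product with the kernel and sum: 3·-2 + 1·-1 + 4·-2.

-15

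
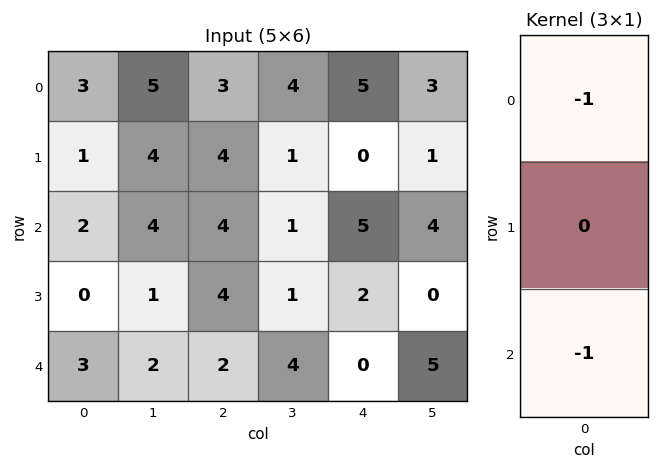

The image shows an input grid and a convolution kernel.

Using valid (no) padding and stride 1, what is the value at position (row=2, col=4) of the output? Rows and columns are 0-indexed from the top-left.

The receptive field on the input at this output position is [5 / 2 / 0]. Elementwise product with the kernel and sum: 5·-1 + 0·-1.

-5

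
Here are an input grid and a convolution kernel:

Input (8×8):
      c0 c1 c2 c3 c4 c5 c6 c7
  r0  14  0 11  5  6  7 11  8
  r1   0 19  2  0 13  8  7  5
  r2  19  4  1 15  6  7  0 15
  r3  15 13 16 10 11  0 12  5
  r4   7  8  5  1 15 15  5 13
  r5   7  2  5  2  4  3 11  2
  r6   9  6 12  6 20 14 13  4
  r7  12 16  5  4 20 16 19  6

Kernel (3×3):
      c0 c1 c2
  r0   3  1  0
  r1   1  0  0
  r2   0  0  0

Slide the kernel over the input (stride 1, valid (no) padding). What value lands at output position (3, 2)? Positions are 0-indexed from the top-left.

The receptive field on the input at this output position is [16 10 11 / 5 1 15 / 5 2 4]. Elementwise product with the kernel and sum: 16·3 + 10·1 + 5·1.

63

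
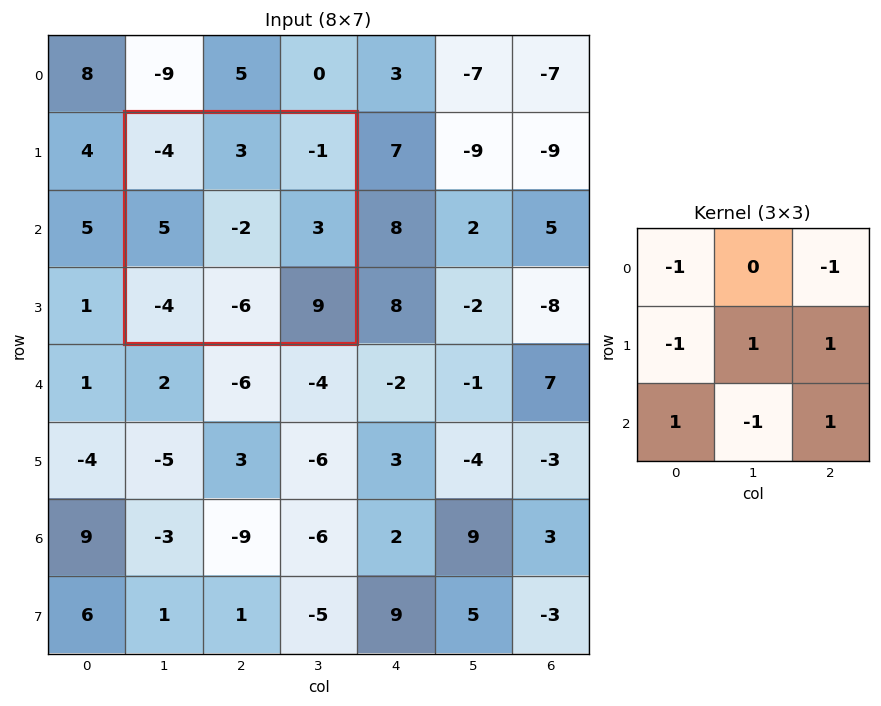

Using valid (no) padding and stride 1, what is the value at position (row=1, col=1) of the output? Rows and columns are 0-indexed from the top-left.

12

The receptive field on the input at this output position is [-4 3 -1 / 5 -2 3 / -4 -6 9]. Elementwise product with the kernel and sum: -4·-1 + -1·-1 + 5·-1 + -2·1 + 3·1 + -4·1 + -6·-1 + 9·1.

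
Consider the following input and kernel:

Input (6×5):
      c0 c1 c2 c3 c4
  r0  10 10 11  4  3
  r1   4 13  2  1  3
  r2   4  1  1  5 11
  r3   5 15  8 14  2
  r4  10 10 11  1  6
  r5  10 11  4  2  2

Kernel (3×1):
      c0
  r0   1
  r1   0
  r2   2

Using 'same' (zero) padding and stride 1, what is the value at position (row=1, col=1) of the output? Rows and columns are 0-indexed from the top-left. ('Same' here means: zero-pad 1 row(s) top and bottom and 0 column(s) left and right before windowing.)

12

The receptive field on the zero-padded input at this output position is [10 / 13 / 1]. Elementwise product with the kernel and sum: 10·1 + 1·2.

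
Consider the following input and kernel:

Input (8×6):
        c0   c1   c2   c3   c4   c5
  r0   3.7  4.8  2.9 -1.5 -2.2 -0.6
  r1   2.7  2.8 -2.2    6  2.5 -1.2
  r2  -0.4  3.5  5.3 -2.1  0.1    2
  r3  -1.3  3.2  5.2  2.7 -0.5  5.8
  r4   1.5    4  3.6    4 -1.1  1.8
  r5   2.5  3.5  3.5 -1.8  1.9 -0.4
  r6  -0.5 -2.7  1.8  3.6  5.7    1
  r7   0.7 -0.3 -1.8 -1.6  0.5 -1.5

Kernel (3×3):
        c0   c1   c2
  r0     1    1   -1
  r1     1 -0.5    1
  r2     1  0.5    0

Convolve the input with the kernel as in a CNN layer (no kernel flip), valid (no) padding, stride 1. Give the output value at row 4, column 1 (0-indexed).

The receptive field on the input at this output position is [4 3.6 4 / 3.5 3.5 -1.8 / -2.7 1.8 3.6]. Elementwise product with the kernel and sum: 4·1 + 3.6·1 + 4·-1 + 3.5·1 + 3.5·-0.5 + -1.8·1 + -2.7·1 + 1.8·0.5.

1.75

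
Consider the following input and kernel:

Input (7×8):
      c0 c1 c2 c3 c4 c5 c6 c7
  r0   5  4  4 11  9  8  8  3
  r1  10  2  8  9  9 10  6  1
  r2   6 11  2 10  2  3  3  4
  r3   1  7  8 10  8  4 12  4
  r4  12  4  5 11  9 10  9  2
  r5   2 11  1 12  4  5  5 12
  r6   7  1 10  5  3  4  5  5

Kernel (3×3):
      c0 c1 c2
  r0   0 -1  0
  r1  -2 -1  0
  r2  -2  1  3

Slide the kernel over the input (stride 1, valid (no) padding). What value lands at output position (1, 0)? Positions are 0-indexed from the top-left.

The receptive field on the input at this output position is [10 2 8 / 6 11 2 / 1 7 8]. Elementwise product with the kernel and sum: 2·-1 + 6·-2 + 11·-1 + 1·-2 + 7·1 + 8·3.

4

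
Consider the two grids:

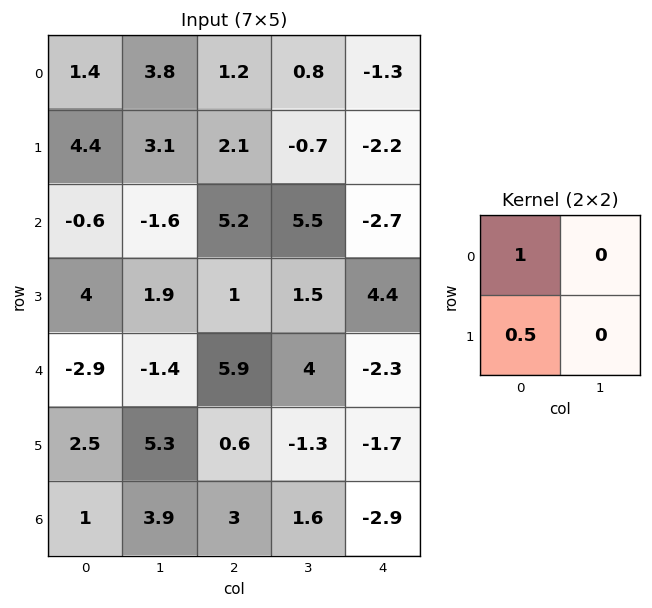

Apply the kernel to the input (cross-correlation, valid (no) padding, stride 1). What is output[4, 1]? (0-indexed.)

The receptive field on the input at this output position is [-1.4 5.9 / 5.3 0.6]. Elementwise product with the kernel and sum: -1.4·1 + 5.3·0.5.

1.25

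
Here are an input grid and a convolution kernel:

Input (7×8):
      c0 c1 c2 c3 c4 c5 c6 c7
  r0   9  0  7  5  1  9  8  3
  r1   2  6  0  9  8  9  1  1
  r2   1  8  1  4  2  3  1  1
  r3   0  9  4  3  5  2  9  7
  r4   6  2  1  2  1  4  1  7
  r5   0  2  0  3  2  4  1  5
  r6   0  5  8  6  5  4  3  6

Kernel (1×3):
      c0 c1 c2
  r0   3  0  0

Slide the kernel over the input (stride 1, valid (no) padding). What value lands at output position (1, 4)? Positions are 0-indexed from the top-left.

24

The receptive field on the input at this output position is [8 9 1]. Elementwise product with the kernel and sum: 8·3.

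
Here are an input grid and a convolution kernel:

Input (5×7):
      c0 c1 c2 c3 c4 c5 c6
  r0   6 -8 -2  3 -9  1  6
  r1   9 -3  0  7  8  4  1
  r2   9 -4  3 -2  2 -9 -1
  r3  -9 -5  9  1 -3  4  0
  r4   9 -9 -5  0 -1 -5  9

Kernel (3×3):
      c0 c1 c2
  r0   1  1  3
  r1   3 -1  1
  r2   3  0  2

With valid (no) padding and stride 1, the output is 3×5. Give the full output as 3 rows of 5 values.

Output[0,0]: The receptive field on the input at this output position is [6 -8 -2 / 9 -3 0 / 9 -4 3]. Elementwise product with the kernel and sum: 6·1 + -8·1 + -2·3 + 9·3 + -3·-1 + 0·1 + 9·3 + 3·2.
Output[0,1]: The receptive field on the input at this output position is [-8 -2 3 / -3 0 7 / -4 3 -2]. Elementwise product with the kernel and sum: -8·1 + -2·1 + 3·3 + -3·3 + 0·-1 + 7·1 + -4·3 + -2·2.

55 -19 -12 -10 35
31 -12 65 21 20
18 -57 13 -27 -8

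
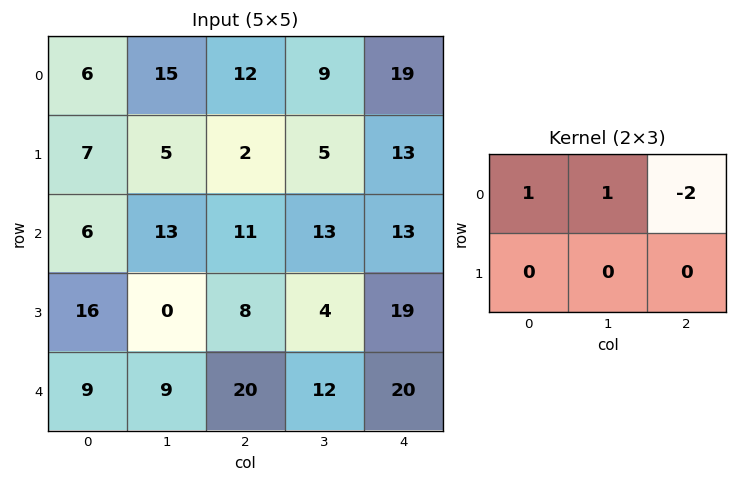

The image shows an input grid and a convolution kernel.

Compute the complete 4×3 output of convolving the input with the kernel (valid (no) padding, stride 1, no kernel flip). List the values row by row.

Output[0,0]: The receptive field on the input at this output position is [6 15 12 / 7 5 2]. Elementwise product with the kernel and sum: 6·1 + 15·1 + 12·-2.
Output[0,1]: The receptive field on the input at this output position is [15 12 9 / 5 2 5]. Elementwise product with the kernel and sum: 15·1 + 12·1 + 9·-2.

-3 9 -17
8 -3 -19
-3 -2 -2
0 0 -26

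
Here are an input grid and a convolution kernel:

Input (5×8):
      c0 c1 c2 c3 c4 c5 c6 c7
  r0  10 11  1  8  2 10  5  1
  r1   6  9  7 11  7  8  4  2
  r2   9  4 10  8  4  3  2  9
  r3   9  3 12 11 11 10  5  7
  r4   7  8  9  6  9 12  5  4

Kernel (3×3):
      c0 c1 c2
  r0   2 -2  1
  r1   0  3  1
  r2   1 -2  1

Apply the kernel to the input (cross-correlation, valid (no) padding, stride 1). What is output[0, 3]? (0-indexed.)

The receptive field on the input at this output position is [8 2 10 / 11 7 8 / 8 4 3]. Elementwise product with the kernel and sum: 8·2 + 2·-2 + 10·1 + 7·3 + 8·1 + 8·1 + 4·-2 + 3·1.

54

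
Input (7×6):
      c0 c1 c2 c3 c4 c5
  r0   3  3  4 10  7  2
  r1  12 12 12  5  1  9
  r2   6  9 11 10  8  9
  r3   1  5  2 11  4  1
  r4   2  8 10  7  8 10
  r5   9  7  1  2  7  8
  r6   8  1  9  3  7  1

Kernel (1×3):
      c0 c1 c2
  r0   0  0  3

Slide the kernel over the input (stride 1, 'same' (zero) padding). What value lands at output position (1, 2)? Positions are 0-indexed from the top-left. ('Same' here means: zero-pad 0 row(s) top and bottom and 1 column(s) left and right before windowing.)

The receptive field on the zero-padded input at this output position is [12 12 5]. Elementwise product with the kernel and sum: 5·3.

15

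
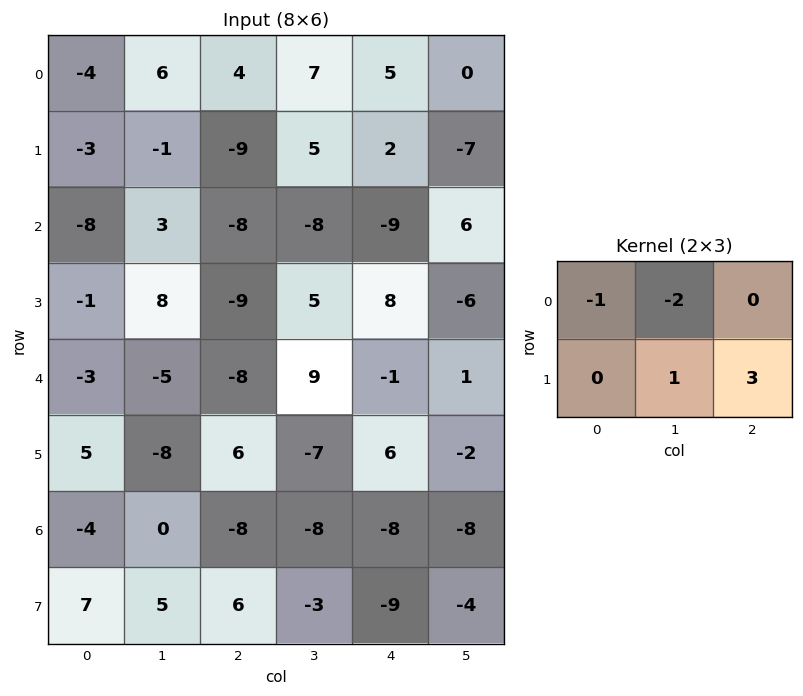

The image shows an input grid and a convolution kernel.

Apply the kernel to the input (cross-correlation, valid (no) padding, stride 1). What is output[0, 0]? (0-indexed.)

The receptive field on the input at this output position is [-4 6 4 / -3 -1 -9]. Elementwise product with the kernel and sum: -4·-1 + 6·-2 + -1·1 + -9·3.

-36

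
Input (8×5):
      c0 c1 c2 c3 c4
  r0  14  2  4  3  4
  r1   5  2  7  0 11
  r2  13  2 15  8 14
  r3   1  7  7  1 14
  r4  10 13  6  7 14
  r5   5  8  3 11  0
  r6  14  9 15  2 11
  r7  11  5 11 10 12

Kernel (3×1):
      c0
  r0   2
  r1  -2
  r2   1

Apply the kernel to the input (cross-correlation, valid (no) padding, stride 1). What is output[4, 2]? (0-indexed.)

The receptive field on the input at this output position is [6 / 3 / 15]. Elementwise product with the kernel and sum: 6·2 + 3·-2 + 15·1.

21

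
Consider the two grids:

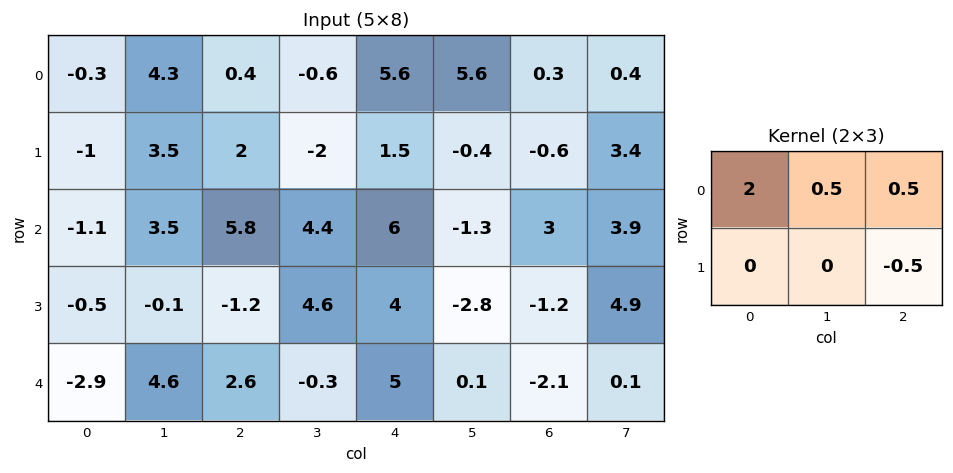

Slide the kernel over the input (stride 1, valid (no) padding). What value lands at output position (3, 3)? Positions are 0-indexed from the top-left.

9.75

The receptive field on the input at this output position is [4.6 4 -2.8 / -0.3 5 0.1]. Elementwise product with the kernel and sum: 4.6·2 + 4·0.5 + -2.8·0.5 + 0.1·-0.5.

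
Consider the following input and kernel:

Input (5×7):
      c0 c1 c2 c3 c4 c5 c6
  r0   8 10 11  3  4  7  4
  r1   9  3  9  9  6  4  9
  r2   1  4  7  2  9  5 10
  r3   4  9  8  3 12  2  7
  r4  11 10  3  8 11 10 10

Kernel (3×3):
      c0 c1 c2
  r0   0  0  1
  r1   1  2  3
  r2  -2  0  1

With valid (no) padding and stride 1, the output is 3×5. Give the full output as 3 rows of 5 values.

58 45 44 41 37
39 18 40 35 41
34 24 64 32 35

Output[0,0]: The receptive field on the input at this output position is [8 10 11 / 9 3 9 / 1 4 7]. Elementwise product with the kernel and sum: 11·1 + 9·1 + 3·2 + 9·3 + 1·-2 + 7·1.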